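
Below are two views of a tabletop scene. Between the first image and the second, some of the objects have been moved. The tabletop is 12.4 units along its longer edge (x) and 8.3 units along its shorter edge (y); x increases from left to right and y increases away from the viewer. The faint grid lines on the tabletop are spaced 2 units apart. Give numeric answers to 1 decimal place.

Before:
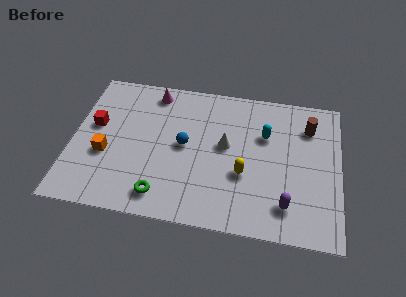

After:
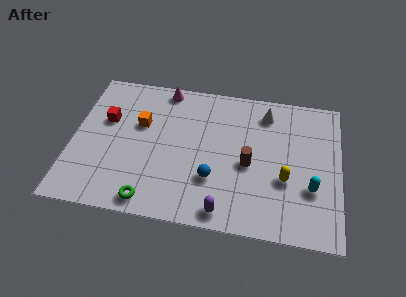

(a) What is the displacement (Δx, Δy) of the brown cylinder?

(-2.7, -2.6)

The brown cylinder was at about (10.9, 6.3) and moved to about (8.2, 3.7).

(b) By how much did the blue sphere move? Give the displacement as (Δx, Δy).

(1.4, -1.7)

From the two frames, the blue sphere sits at roughly (5.2, 4.3) before and (6.6, 2.6) after.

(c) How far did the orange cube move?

2.5

The orange cube was near (1.6, 3.2) before and (3.1, 5.2) after, so it travelled √(1.5² + 2.0²) ≈ 2.5 units.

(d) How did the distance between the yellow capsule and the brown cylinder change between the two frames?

-2.5

The distance was about 4.3 in the first image and 1.8 in the second, so they moved 2.5 units closer together.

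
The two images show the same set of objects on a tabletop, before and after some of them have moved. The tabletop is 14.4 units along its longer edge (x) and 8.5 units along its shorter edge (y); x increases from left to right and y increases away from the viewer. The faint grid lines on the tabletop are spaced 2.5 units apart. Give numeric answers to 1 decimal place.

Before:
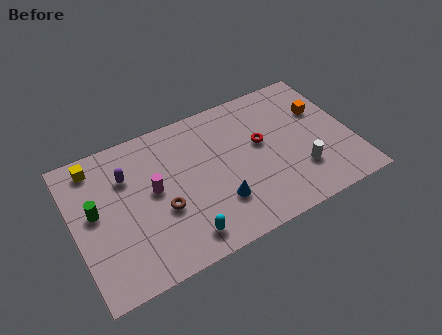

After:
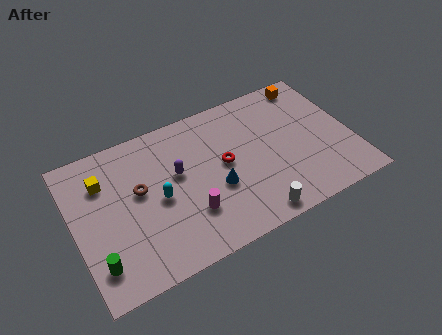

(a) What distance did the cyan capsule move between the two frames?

2.8

From (5.2, 1.3) to (4.3, 4.0), the cyan capsule covered √(0.9² + 2.7²) ≈ 2.8 units.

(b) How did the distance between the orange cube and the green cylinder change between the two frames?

+1.2

Before: roughly 12.0 units apart; after: 13.2. That's 1.2 units further apart.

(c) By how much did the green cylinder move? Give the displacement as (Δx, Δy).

(-0.2, -2.9)

From the two frames, the green cylinder sits at roughly (1.1, 4.7) before and (0.9, 1.8) after.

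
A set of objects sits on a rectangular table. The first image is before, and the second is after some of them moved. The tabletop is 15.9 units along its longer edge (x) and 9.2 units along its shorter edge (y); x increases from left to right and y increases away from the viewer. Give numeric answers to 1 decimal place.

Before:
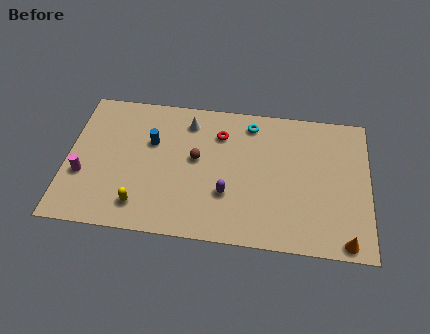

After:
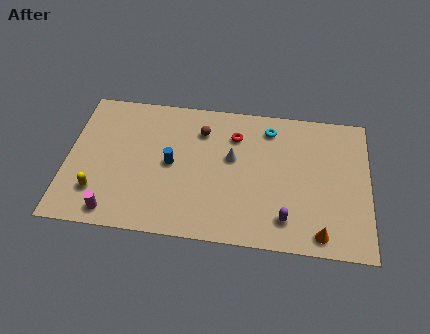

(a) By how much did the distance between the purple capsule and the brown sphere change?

+4.2

Before: roughly 2.7 units apart; after: 6.9. That's 4.2 units further apart.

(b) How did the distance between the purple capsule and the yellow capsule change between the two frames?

+5.2

They were about 4.7 units apart before and 9.9 after — 5.2 units further apart.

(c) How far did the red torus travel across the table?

0.8

The red torus moved from about (8.0, 6.9) to (8.8, 6.9), a distance of √(0.8² + 0.0²) ≈ 0.8.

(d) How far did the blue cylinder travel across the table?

1.7

From (4.4, 5.9) to (5.5, 4.6), the blue cylinder covered √(1.1² + 1.3²) ≈ 1.7 units.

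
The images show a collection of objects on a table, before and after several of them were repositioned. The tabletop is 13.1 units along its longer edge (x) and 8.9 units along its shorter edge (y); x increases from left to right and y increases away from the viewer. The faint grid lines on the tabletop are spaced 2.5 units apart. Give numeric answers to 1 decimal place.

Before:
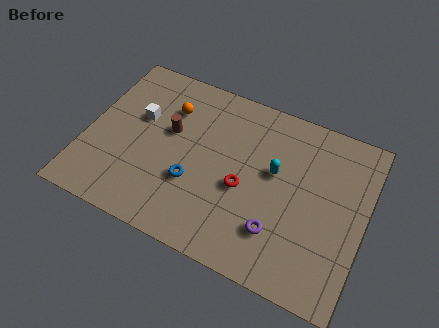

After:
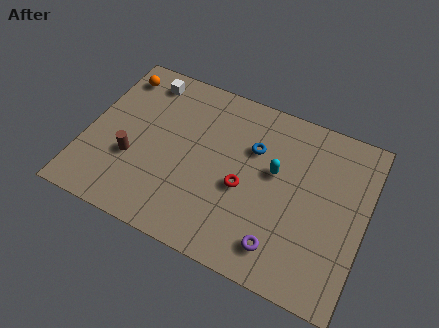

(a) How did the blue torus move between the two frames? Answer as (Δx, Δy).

(2.5, 2.9)

The blue torus was at about (5.2, 3.1) and moved to about (7.7, 6.0).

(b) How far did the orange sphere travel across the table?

2.8

From (3.6, 6.5) to (1.0, 7.4), the orange sphere covered √(2.6² + 0.9²) ≈ 2.8 units.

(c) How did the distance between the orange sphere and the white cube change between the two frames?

-0.3

They were about 1.6 units apart before and 1.3 after — 0.3 units closer together.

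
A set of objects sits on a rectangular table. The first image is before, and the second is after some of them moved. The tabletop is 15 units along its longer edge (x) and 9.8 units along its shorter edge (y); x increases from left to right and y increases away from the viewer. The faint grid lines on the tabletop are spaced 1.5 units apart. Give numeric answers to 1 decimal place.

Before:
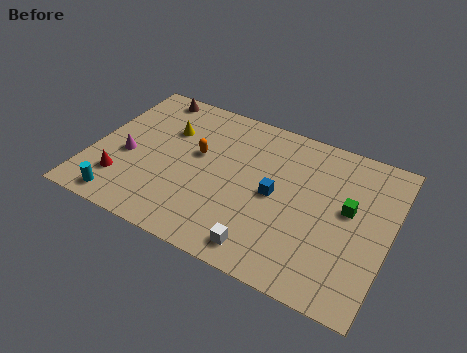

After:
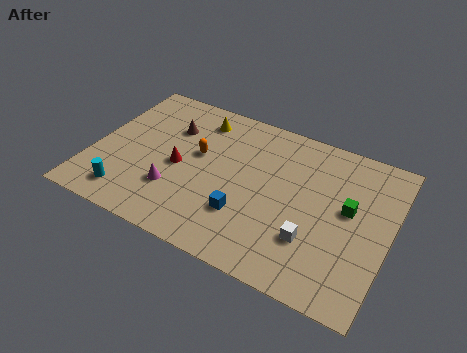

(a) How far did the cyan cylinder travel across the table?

0.5

The cyan cylinder was near (2.0, 1.1) before and (2.2, 1.6) after, so it travelled √(0.2² + 0.5²) ≈ 0.5 units.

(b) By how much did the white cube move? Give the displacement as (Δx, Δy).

(2.2, 1.6)

From the two frames, the white cube sits at roughly (9.2, 1.3) before and (11.4, 2.9) after.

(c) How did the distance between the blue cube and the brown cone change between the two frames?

-2.2

The distance was about 8.1 in the first image and 5.9 in the second, so they moved 2.2 units closer together.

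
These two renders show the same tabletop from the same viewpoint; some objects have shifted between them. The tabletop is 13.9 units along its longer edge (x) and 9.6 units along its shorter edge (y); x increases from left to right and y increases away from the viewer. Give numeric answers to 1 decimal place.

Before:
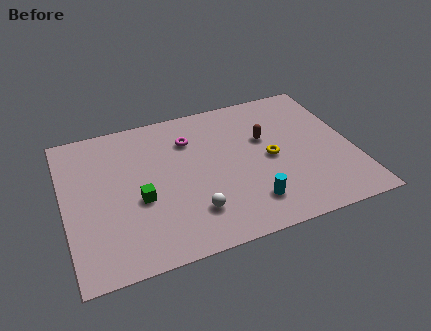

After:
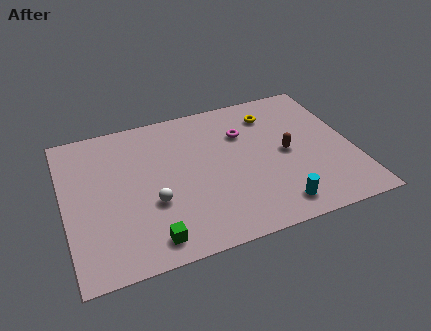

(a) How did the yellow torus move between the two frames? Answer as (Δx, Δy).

(0.4, 3.0)

From the two frames, the yellow torus sits at roughly (9.9, 4.6) before and (10.3, 7.6) after.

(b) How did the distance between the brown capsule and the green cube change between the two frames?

+1.1

Before: roughly 6.6 units apart; after: 7.7. That's 1.1 units further apart.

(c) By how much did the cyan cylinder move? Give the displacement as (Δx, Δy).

(1.2, -0.6)

The cyan cylinder started near (8.6, 2.0) and ended near (9.8, 1.4).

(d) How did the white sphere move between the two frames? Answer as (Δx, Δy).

(-1.8, 1.2)

The white sphere was at about (5.9, 2.3) and moved to about (4.1, 3.5).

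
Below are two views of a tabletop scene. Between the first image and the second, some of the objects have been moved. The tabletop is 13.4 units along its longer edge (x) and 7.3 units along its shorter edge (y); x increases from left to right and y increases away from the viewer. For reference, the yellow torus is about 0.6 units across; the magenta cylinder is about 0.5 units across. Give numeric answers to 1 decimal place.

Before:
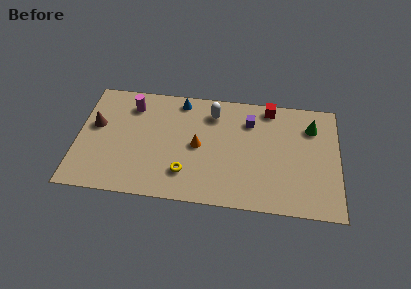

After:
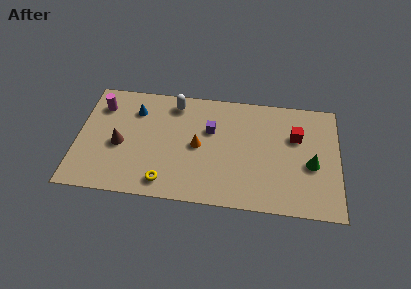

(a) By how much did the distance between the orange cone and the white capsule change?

+0.6

The distance was about 2.3 in the first image and 2.9 in the second, so they moved 0.6 units further apart.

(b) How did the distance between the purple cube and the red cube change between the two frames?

+3.0

Before: roughly 1.4 units apart; after: 4.4. That's 3.0 units further apart.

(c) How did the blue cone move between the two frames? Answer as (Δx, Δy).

(-2.3, -0.9)

The blue cone was at about (5.2, 6.4) and moved to about (2.9, 5.5).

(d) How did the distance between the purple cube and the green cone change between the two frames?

+2.2

The distance was about 3.2 in the first image and 5.4 in the second, so they moved 2.2 units further apart.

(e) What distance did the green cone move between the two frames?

2.4

The green cone moved from about (12.0, 5.5) to (12.0, 3.1), a distance of √(0.0² + 2.4²) ≈ 2.4.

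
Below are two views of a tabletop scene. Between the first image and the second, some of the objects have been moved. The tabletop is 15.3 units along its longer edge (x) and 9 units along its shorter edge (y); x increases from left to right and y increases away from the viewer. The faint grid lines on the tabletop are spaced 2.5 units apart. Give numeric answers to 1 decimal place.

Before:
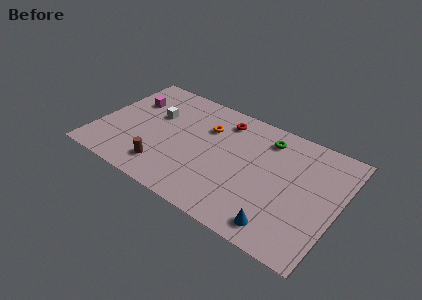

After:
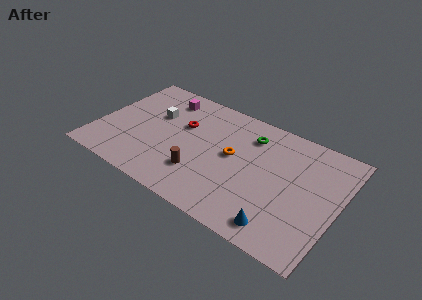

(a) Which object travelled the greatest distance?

the red torus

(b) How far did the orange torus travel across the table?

2.4

From (6.7, 6.3) to (8.6, 4.9), the orange torus covered √(1.9² + 1.4²) ≈ 2.4 units.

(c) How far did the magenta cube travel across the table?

2.3

The magenta cube was near (1.7, 6.2) before and (3.7, 7.4) after, so it travelled √(2.0² + 1.2²) ≈ 2.3 units.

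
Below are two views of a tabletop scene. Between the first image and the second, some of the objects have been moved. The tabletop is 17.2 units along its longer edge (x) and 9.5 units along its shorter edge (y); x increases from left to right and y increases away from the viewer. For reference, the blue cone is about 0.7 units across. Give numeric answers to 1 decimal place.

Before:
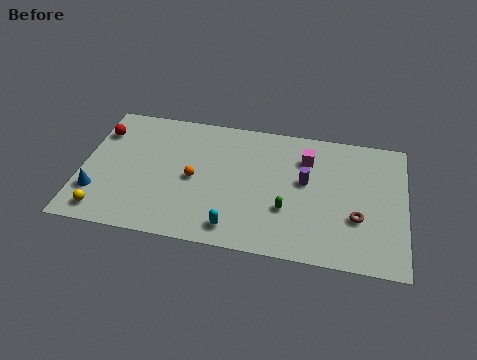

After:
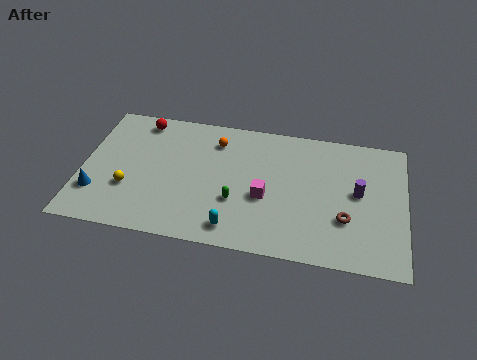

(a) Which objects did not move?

the blue cone and the cyan capsule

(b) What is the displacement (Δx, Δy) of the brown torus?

(-0.6, -0.2)

From the two frames, the brown torus sits at roughly (14.7, 3.3) before and (14.1, 3.1) after.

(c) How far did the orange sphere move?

3.2

From (6.0, 4.5) to (7.0, 7.5), the orange sphere covered √(1.0² + 3.0²) ≈ 3.2 units.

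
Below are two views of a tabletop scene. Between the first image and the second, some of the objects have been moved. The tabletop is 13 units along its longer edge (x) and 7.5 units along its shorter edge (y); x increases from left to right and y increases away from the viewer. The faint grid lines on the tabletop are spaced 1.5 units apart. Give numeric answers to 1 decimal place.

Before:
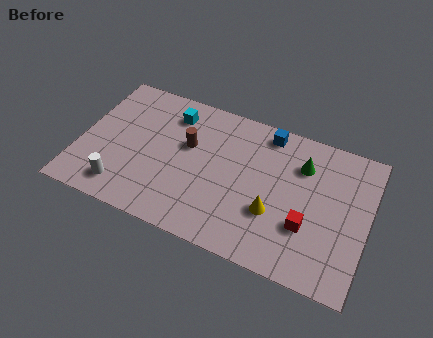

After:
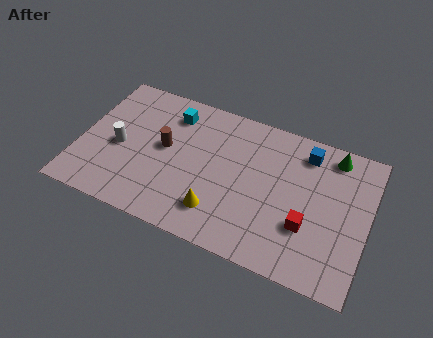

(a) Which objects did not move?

the cyan cube and the red cube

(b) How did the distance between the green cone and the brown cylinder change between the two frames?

+2.6

Before: roughly 5.2 units apart; after: 7.8. That's 2.6 units further apart.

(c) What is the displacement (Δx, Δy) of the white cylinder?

(-0.4, 2.1)

The white cylinder started near (2.2, 1.3) and ended near (1.8, 3.4).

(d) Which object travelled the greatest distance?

the yellow cone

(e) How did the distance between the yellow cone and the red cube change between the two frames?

+2.5

The distance was about 1.5 in the first image and 4.0 in the second, so they moved 2.5 units further apart.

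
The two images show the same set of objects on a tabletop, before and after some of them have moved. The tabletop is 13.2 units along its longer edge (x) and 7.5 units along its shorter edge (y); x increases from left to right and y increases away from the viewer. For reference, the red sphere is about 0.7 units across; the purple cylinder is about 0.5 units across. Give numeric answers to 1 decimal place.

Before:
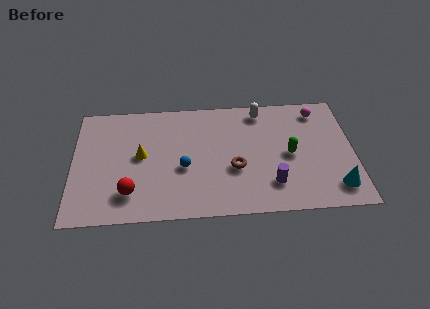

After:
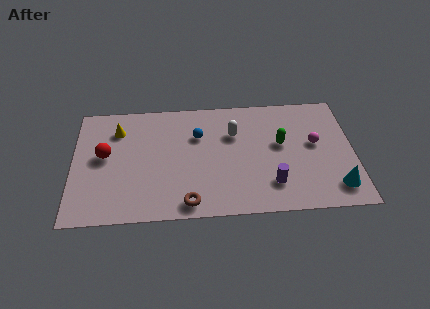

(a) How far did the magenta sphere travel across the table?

2.1

The magenta sphere moved from about (11.6, 6.3) to (11.4, 4.2), a distance of √(0.2² + 2.1²) ≈ 2.1.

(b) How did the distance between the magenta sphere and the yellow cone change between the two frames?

+0.7

Before: roughly 8.7 units apart; after: 9.4. That's 0.7 units further apart.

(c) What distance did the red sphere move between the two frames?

2.7

The red sphere was near (2.7, 1.7) before and (1.5, 4.1) after, so it travelled √(1.2² + 2.4²) ≈ 2.7 units.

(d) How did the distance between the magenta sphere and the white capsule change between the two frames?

+1.2

Before: roughly 2.7 units apart; after: 3.9. That's 1.2 units further apart.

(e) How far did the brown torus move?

3.0

The brown torus moved from about (7.6, 2.9) to (5.4, 0.9), a distance of √(2.2² + 2.0²) ≈ 3.0.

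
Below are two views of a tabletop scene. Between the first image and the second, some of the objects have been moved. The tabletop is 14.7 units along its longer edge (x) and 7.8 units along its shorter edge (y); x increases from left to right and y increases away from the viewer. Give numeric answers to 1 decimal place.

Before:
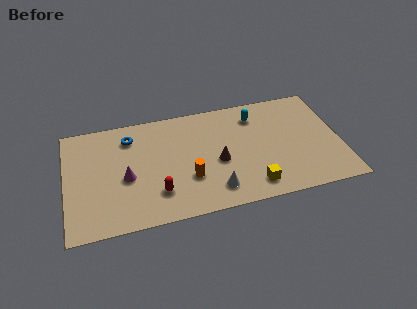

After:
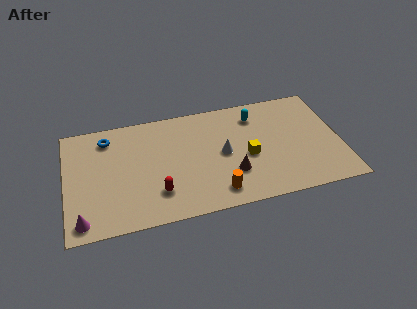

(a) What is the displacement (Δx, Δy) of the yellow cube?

(-0.1, 2.1)

The yellow cube started near (9.8, 1.3) and ended near (9.7, 3.4).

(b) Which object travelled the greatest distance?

the magenta cone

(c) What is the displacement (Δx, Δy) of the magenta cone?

(-2.4, -2.4)

The magenta cone was at about (3.2, 3.4) and moved to about (0.8, 1.0).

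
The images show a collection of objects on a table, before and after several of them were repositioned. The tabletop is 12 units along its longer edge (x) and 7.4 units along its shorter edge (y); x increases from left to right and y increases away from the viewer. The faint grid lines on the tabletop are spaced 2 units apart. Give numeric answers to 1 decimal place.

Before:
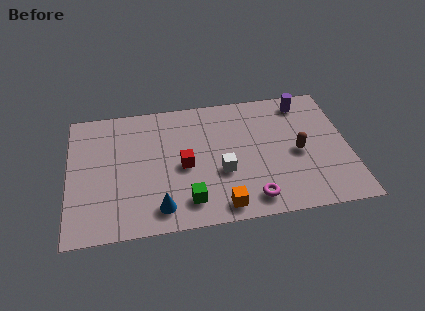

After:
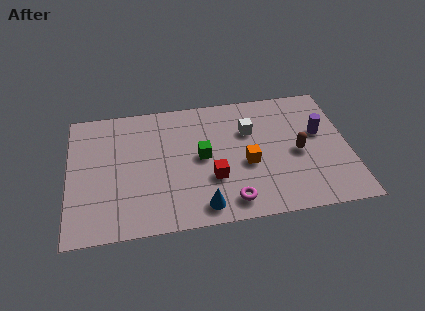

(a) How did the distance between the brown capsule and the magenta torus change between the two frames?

+0.7

They were about 3.1 units apart before and 3.8 after — 0.7 units further apart.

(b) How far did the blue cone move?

1.8

The blue cone moved from about (3.8, 1.2) to (5.6, 1.0), a distance of √(1.8² + 0.2²) ≈ 1.8.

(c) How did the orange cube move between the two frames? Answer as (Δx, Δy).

(1.2, 2.2)

The orange cube was at about (6.4, 0.9) and moved to about (7.6, 3.1).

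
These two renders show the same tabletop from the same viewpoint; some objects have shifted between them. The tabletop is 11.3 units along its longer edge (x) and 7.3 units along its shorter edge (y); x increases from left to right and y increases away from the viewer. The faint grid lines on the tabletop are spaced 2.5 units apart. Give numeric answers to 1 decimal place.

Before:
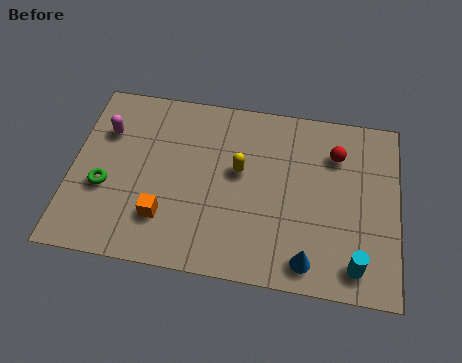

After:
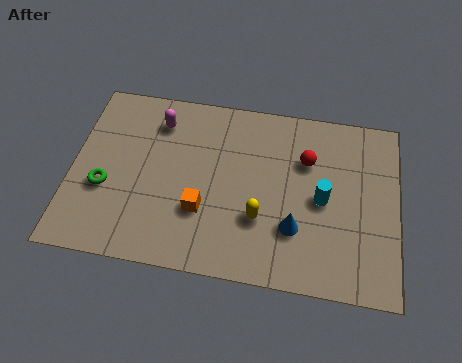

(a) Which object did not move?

the green torus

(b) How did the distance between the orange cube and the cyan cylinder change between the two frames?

-2.4

Before: roughly 6.6 units apart; after: 4.2. That's 2.4 units closer together.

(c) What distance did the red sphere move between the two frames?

1.1

The red sphere moved from about (9.1, 5.4) to (8.1, 5.0), a distance of √(1.0² + 0.4²) ≈ 1.1.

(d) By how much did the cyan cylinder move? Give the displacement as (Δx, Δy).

(-1.2, 2.4)

The cyan cylinder started near (9.9, 1.1) and ended near (8.7, 3.5).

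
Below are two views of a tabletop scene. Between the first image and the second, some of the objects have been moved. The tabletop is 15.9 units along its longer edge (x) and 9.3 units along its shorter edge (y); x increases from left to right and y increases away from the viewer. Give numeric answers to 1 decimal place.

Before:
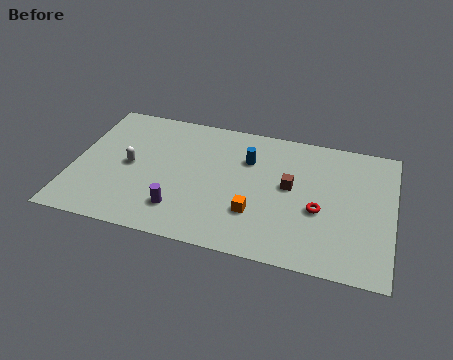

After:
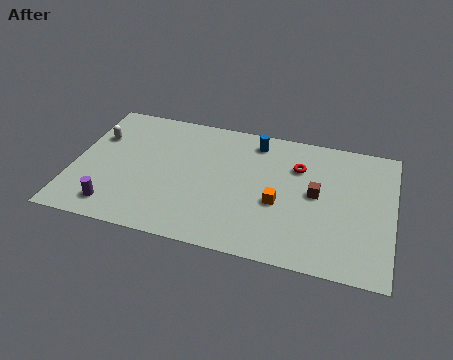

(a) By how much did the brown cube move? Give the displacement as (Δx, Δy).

(1.3, -0.2)

The brown cube was at about (10.8, 5.1) and moved to about (12.1, 4.9).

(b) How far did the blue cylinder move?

1.4

The blue cylinder was near (8.6, 6.5) before and (8.9, 7.9) after, so it travelled √(0.3² + 1.4²) ≈ 1.4 units.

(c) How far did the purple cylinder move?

3.3

The purple cylinder was near (5.5, 2.1) before and (2.3, 1.5) after, so it travelled √(3.2² + 0.6²) ≈ 3.3 units.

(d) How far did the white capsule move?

2.5

The white capsule was near (2.8, 4.6) before and (1.0, 6.3) after, so it travelled √(1.8² + 1.7²) ≈ 2.5 units.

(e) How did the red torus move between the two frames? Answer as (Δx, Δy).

(-1.2, 2.8)

From the two frames, the red torus sits at roughly (12.3, 3.8) before and (11.1, 6.6) after.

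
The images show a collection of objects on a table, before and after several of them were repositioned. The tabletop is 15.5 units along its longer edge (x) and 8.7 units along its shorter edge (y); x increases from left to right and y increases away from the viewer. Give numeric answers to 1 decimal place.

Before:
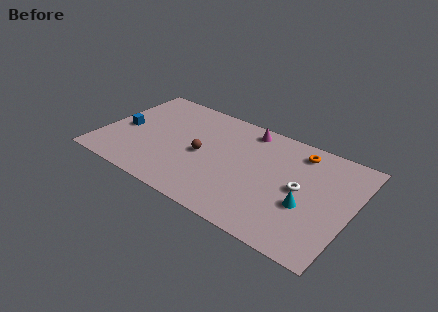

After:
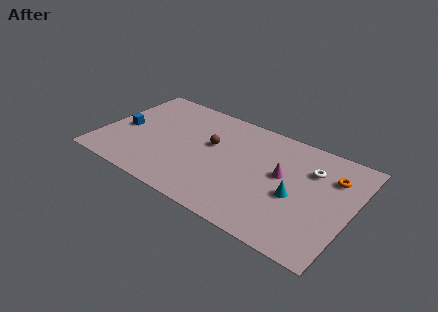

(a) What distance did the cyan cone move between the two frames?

0.8

From (12.9, 3.3) to (12.2, 3.7), the cyan cone covered √(0.7² + 0.4²) ≈ 0.8 units.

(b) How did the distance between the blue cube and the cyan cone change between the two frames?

-0.7

Before: roughly 11.6 units apart; after: 10.9. That's 0.7 units closer together.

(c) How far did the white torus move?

1.8

The white torus was near (12.4, 4.4) before and (12.8, 6.2) after, so it travelled √(0.4² + 1.8²) ≈ 1.8 units.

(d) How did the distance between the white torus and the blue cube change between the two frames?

+0.6

They were about 11.1 units apart before and 11.7 after — 0.6 units further apart.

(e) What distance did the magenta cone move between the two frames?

3.7

The magenta cone was near (8.6, 7.6) before and (11.2, 4.9) after, so it travelled √(2.6² + 2.7²) ≈ 3.7 units.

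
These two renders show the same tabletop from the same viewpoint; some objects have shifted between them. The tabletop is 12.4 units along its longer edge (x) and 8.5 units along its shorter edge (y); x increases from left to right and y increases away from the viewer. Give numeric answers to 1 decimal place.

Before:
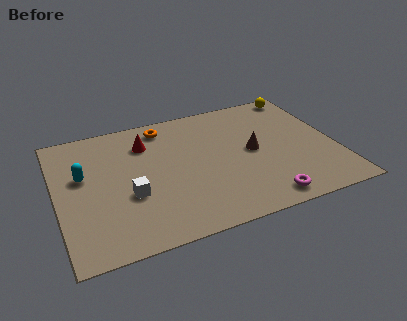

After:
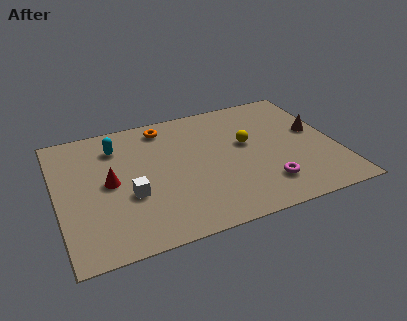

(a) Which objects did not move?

the orange torus and the white cube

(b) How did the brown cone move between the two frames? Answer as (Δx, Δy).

(2.9, 0.5)

The brown cone started near (8.7, 4.3) and ended near (11.6, 4.8).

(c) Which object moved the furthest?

the yellow sphere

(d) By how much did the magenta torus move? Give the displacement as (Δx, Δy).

(0.2, 0.9)

From the two frames, the magenta torus sits at roughly (8.8, 1.0) before and (9.0, 1.9) after.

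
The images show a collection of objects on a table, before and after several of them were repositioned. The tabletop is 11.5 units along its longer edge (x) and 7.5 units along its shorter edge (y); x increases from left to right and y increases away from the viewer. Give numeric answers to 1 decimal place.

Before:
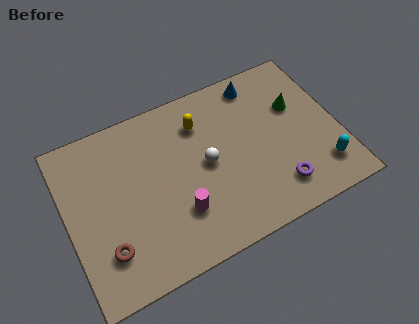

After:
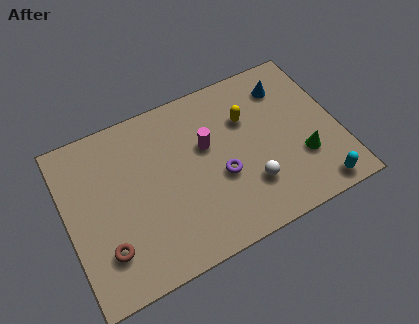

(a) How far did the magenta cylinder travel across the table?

2.8

The magenta cylinder was near (4.5, 2.2) before and (6.0, 4.6) after, so it travelled √(1.5² + 2.4²) ≈ 2.8 units.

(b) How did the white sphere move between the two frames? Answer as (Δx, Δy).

(1.6, -1.7)

From the two frames, the white sphere sits at roughly (5.9, 3.8) before and (7.5, 2.1) after.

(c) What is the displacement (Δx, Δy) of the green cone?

(-0.1, -2.4)

The green cone started near (9.9, 4.8) and ended near (9.8, 2.4).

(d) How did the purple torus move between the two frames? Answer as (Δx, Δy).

(-2.2, 1.5)

The purple torus was at about (8.6, 1.5) and moved to about (6.4, 3.0).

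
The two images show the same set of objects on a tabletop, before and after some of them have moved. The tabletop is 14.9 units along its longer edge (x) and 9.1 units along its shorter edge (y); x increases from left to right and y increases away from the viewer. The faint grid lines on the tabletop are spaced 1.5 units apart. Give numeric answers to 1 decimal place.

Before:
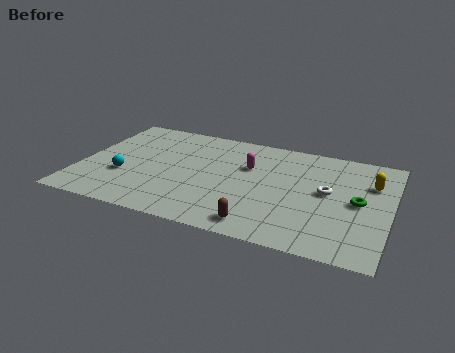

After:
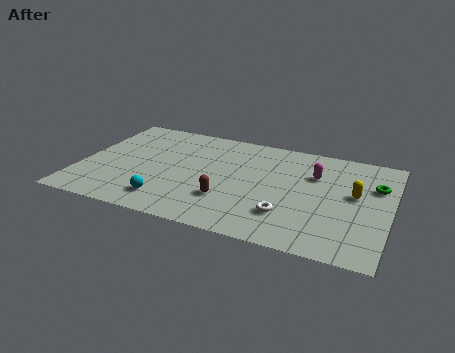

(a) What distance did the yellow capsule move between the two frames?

1.4

The yellow capsule was near (13.9, 6.3) before and (13.2, 5.1) after, so it travelled √(0.7² + 1.2²) ≈ 1.4 units.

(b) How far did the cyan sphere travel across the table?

2.7

The cyan sphere moved from about (2.2, 3.2) to (4.5, 1.7), a distance of √(2.3² + 1.5²) ≈ 2.7.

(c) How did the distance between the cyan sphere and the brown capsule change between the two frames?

-4.1

Before: roughly 7.1 units apart; after: 3.0. That's 4.1 units closer together.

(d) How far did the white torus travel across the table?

3.0

The white torus was near (11.9, 4.9) before and (10.2, 2.4) after, so it travelled √(1.7² + 2.5²) ≈ 3.0 units.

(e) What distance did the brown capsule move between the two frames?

2.3

The brown capsule moved from about (9.0, 1.2) to (7.3, 2.7), a distance of √(1.7² + 1.5²) ≈ 2.3.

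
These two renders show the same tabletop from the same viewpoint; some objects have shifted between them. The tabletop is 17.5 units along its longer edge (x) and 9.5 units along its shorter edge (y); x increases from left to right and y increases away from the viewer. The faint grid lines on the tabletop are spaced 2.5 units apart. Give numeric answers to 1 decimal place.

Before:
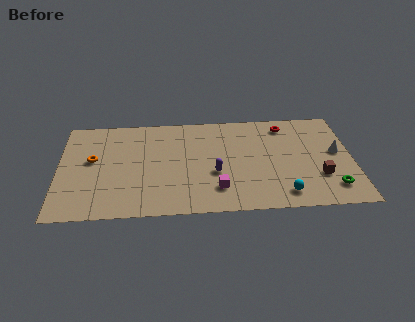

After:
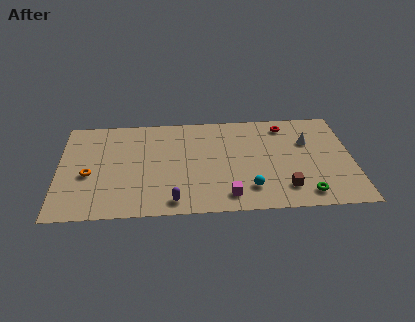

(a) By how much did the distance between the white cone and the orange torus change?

-1.3

They were about 14.6 units apart before and 13.3 after — 1.3 units closer together.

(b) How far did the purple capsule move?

3.5

The purple capsule was near (9.3, 3.7) before and (6.8, 1.2) after, so it travelled √(2.5² + 2.5²) ≈ 3.5 units.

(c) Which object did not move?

the red torus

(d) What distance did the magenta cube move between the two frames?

0.9

The magenta cube moved from about (9.4, 2.2) to (10.0, 1.5), a distance of √(0.6² + 0.7²) ≈ 0.9.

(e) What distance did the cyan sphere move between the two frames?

2.1

From (13.3, 1.5) to (11.3, 2.1), the cyan sphere covered √(2.0² + 0.6²) ≈ 2.1 units.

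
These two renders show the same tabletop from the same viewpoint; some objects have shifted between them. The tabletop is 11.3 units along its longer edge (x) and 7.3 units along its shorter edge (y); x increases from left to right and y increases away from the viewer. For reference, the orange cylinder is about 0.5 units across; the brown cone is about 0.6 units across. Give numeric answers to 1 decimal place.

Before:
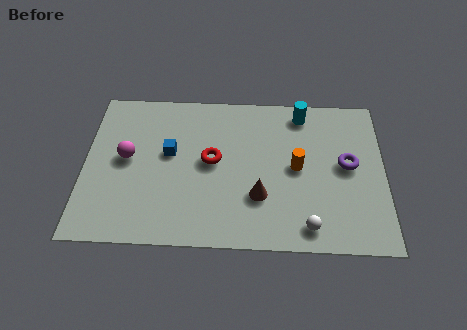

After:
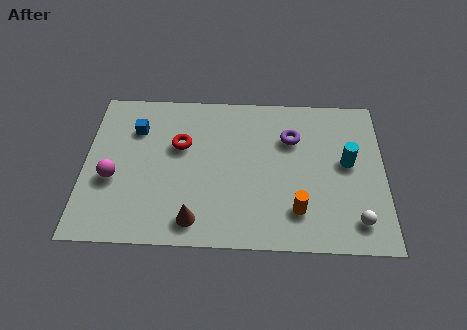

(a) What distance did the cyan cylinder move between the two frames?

2.9

The cyan cylinder was near (8.2, 6.3) before and (9.9, 4.0) after, so it travelled √(1.7² + 2.3²) ≈ 2.9 units.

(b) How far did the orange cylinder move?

2.0

From (8.0, 3.7) to (8.0, 1.7), the orange cylinder covered √(0.0² + 2.0²) ≈ 2.0 units.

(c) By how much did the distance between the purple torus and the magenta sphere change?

-1.2

Before: roughly 8.3 units apart; after: 7.1. That's 1.2 units closer together.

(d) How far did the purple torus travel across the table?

2.4

The purple torus was near (9.9, 3.9) before and (7.8, 5.1) after, so it travelled √(2.1² + 1.2²) ≈ 2.4 units.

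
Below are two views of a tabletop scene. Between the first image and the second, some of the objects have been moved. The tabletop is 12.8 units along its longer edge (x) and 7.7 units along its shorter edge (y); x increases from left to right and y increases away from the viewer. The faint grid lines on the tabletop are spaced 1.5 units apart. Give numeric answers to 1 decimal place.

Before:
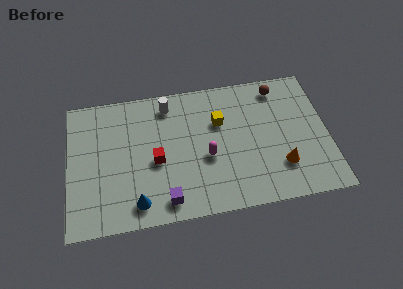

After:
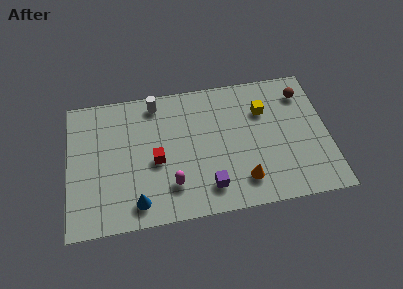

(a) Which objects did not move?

the red cube and the blue cone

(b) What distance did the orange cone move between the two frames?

2.0

The orange cone moved from about (10.4, 2.1) to (8.5, 1.6), a distance of √(1.9² + 0.5²) ≈ 2.0.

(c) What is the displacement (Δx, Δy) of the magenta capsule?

(-1.8, -1.3)

The magenta capsule was at about (6.8, 3.2) and moved to about (5.0, 1.9).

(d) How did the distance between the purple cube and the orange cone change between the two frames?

-4.1

Before: roughly 5.8 units apart; after: 1.7. That's 4.1 units closer together.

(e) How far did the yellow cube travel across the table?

2.2

The yellow cube moved from about (7.5, 5.1) to (9.7, 5.4), a distance of √(2.2² + 0.3²) ≈ 2.2.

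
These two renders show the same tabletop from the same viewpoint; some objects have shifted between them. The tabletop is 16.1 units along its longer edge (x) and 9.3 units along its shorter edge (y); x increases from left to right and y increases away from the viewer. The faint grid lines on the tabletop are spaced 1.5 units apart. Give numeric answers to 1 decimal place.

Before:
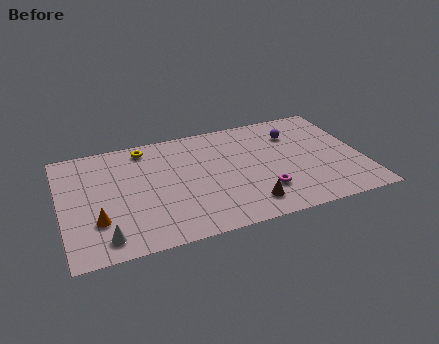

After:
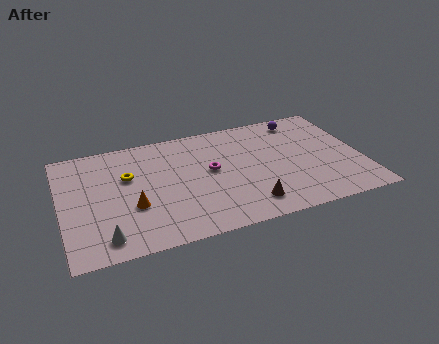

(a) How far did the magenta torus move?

3.7

From (10.6, 2.5) to (8.0, 5.1), the magenta torus covered √(2.6² + 2.6²) ≈ 3.7 units.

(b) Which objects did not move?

the brown cone and the white cone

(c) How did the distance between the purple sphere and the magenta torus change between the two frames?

+1.1

The distance was about 4.9 in the first image and 6.0 in the second, so they moved 1.1 units further apart.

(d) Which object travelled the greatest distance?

the magenta torus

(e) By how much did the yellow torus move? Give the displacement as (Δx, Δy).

(-1.1, -2.2)

The yellow torus started near (4.7, 8.1) and ended near (3.6, 5.9).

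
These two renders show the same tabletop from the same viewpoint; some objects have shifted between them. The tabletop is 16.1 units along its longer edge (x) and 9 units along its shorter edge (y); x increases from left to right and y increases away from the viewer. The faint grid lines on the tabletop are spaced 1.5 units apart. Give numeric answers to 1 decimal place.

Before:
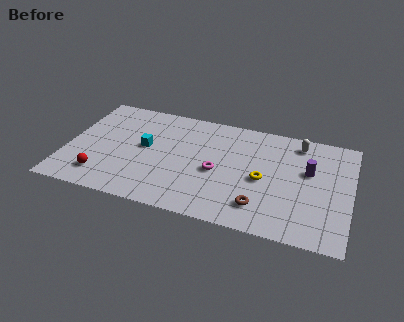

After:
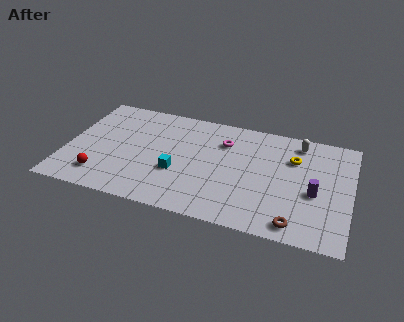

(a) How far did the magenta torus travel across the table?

2.6

The magenta torus moved from about (8.6, 4.0) to (8.8, 6.6), a distance of √(0.2² + 2.6²) ≈ 2.6.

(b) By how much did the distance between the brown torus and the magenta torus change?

+3.7

They were about 3.3 units apart before and 7.0 after — 3.7 units further apart.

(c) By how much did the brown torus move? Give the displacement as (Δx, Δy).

(2.0, -0.8)

The brown torus started near (11.2, 1.9) and ended near (13.2, 1.1).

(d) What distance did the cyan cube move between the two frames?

2.6

The cyan cube was near (4.4, 4.9) before and (6.4, 3.3) after, so it travelled √(2.0² + 1.6²) ≈ 2.6 units.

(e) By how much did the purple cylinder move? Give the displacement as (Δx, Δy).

(0.4, -1.7)

The purple cylinder started near (13.7, 5.5) and ended near (14.1, 3.8).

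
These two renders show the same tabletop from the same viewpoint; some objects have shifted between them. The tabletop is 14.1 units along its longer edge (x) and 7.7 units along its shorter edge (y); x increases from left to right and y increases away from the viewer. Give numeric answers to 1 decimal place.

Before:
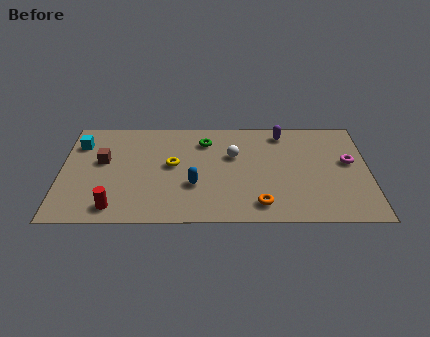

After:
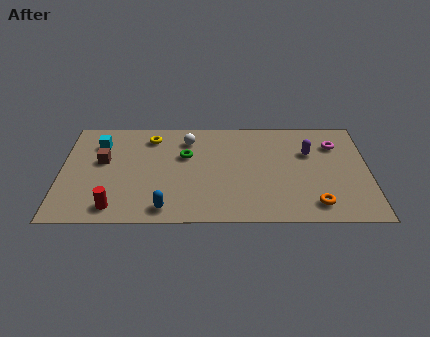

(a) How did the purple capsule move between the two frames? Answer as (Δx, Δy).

(1.2, -1.5)

From the two frames, the purple capsule sits at roughly (10.2, 6.6) before and (11.4, 5.1) after.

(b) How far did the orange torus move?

2.5

The orange torus was near (9.1, 1.3) before and (11.6, 1.3) after, so it travelled √(2.5² + 0.0²) ≈ 2.5 units.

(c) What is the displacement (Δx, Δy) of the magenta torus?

(-0.6, 1.3)

From the two frames, the magenta torus sits at roughly (13.2, 4.4) before and (12.6, 5.7) after.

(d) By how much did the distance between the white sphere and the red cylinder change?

-0.6

They were about 6.6 units apart before and 6.0 after — 0.6 units closer together.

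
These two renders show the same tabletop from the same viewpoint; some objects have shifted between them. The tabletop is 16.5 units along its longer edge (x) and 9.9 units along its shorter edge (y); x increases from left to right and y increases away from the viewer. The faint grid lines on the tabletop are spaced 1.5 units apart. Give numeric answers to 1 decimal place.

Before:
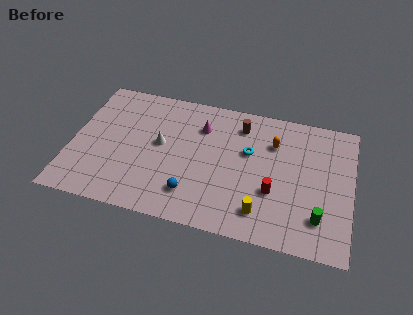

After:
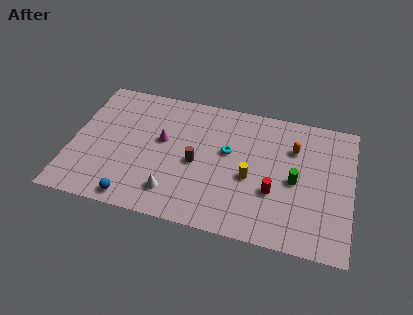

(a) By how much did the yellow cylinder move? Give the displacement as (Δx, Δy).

(-0.8, 2.3)

From the two frames, the yellow cylinder sits at roughly (11.4, 1.9) before and (10.6, 4.2) after.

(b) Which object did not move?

the red cylinder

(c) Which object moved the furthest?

the brown cylinder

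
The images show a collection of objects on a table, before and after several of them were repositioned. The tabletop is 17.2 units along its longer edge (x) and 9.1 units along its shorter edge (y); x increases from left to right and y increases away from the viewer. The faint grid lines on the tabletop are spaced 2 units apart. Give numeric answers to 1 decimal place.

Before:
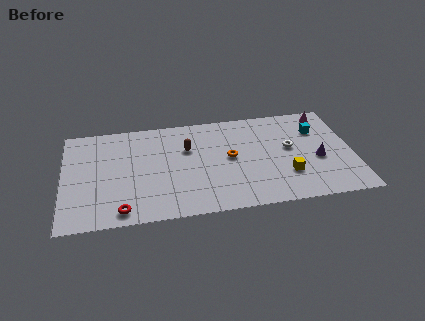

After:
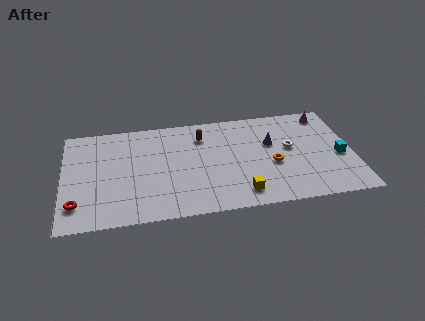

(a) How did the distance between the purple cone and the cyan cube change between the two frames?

+1.7

The distance was about 2.7 in the first image and 4.4 in the second, so they moved 1.7 units further apart.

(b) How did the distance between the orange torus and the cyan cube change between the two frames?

-1.6

They were about 5.6 units apart before and 4.0 after — 1.6 units closer together.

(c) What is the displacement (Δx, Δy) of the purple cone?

(-2.7, 1.9)

The purple cone started near (15.1, 3.8) and ended near (12.4, 5.7).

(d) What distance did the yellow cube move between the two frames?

3.0

From (13.2, 2.7) to (10.4, 1.5), the yellow cube covered √(2.8² + 1.2²) ≈ 3.0 units.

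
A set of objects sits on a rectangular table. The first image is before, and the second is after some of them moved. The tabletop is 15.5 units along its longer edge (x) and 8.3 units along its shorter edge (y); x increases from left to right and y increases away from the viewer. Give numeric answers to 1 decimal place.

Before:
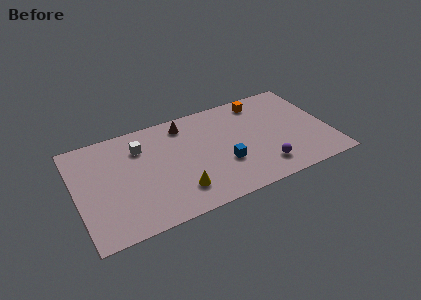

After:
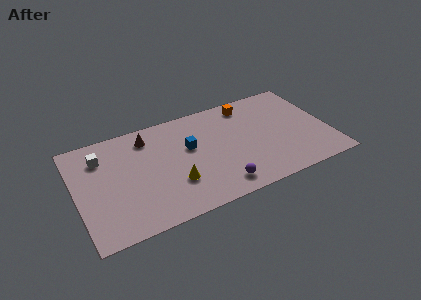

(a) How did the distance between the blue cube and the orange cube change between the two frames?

-0.6

They were about 5.0 units apart before and 4.4 after — 0.6 units closer together.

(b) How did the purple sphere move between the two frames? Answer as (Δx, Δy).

(-2.8, -0.4)

From the two frames, the purple sphere sits at roughly (11.2, 1.7) before and (8.4, 1.3) after.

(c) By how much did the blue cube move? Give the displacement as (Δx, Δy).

(-1.9, 2.1)

From the two frames, the blue cube sits at roughly (8.9, 2.9) before and (7.0, 5.0) after.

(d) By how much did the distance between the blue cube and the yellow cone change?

-0.4

Before: roughly 3.1 units apart; after: 2.7. That's 0.4 units closer together.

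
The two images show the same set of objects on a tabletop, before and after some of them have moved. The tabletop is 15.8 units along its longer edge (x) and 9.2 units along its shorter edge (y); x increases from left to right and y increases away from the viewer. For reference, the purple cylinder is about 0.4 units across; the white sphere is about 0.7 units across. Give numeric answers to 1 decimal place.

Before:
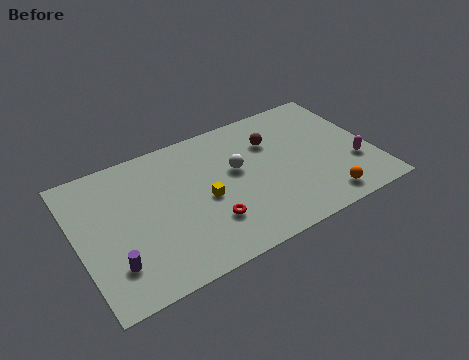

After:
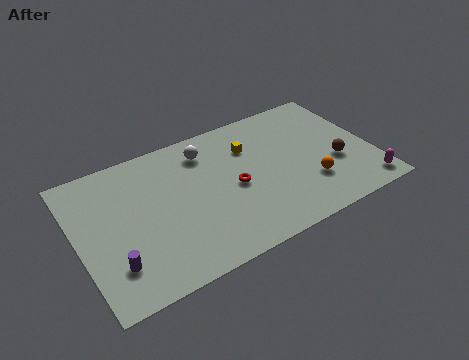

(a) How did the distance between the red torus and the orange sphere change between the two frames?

-1.9

The distance was about 6.1 in the first image and 4.2 in the second, so they moved 1.9 units closer together.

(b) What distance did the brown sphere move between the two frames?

4.3

The brown sphere was near (10.7, 6.5) before and (13.8, 3.5) after, so it travelled √(3.1² + 3.0²) ≈ 4.3 units.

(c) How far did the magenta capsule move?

1.8

From (14.7, 3.0) to (15.0, 1.2), the magenta capsule covered √(0.3² + 1.8²) ≈ 1.8 units.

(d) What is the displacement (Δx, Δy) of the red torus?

(1.6, 1.7)

From the two frames, the red torus sits at roughly (6.7, 2.6) before and (8.3, 4.3) after.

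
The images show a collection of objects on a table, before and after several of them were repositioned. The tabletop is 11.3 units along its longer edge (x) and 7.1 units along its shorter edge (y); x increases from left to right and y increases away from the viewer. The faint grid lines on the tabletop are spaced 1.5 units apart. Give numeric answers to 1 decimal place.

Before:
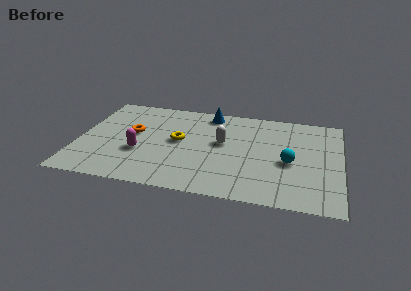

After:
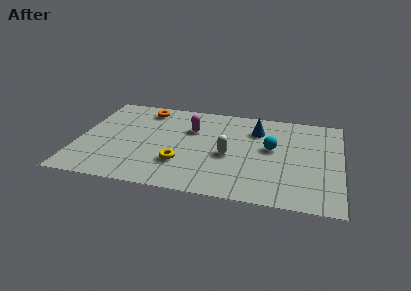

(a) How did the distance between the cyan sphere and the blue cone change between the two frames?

-3.3

The distance was about 4.8 in the first image and 1.5 in the second, so they moved 3.3 units closer together.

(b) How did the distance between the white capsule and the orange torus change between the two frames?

+0.9

The distance was about 3.9 in the first image and 4.8 in the second, so they moved 0.9 units further apart.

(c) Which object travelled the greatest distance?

the magenta capsule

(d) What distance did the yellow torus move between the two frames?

1.7

The yellow torus was near (4.3, 3.8) before and (4.5, 2.1) after, so it travelled √(0.2² + 1.7²) ≈ 1.7 units.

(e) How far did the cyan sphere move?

1.2

The cyan sphere was near (9.1, 3.1) before and (8.3, 4.0) after, so it travelled √(0.8² + 0.9²) ≈ 1.2 units.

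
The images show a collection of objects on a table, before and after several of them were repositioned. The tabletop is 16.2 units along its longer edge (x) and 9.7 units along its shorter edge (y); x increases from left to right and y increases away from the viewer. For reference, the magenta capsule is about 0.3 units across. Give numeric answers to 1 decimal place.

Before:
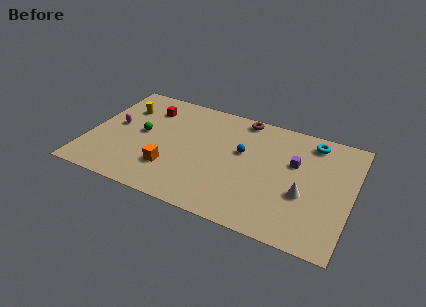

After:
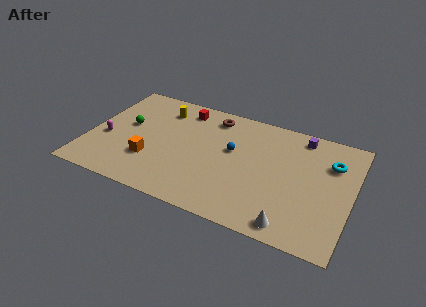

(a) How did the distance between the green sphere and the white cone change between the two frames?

+1.3

They were about 10.3 units apart before and 11.6 after — 1.3 units further apart.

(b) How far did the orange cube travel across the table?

1.3

From (5.3, 2.7) to (4.0, 3.0), the orange cube covered √(1.3² + 0.3²) ≈ 1.3 units.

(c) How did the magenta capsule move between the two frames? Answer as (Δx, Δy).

(-0.4, -1.3)

The magenta capsule started near (1.5, 5.2) and ended near (1.1, 3.9).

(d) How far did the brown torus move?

1.9

The brown torus moved from about (9.1, 8.8) to (7.3, 8.2), a distance of √(1.8² + 0.6²) ≈ 1.9.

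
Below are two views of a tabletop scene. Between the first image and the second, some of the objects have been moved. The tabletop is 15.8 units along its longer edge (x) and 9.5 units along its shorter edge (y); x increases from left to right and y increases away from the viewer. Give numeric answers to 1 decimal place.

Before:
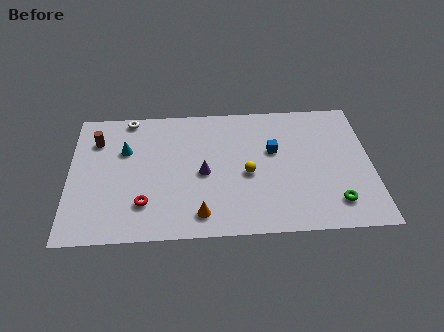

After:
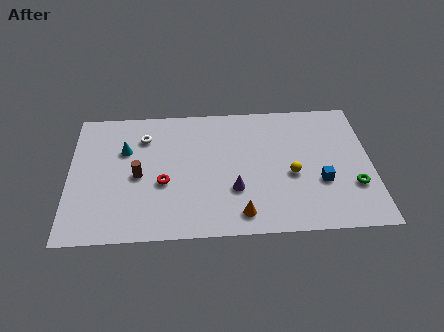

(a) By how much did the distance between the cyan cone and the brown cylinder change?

+0.3

They were about 1.7 units apart before and 2.0 after — 0.3 units further apart.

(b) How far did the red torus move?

1.7

The red torus was near (3.9, 2.4) before and (4.9, 3.8) after, so it travelled √(1.0² + 1.4²) ≈ 1.7 units.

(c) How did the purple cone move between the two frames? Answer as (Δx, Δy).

(1.6, -1.3)

The purple cone started near (7.0, 4.4) and ended near (8.6, 3.1).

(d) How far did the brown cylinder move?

3.5

The brown cylinder moved from about (1.4, 7.1) to (3.6, 4.4), a distance of √(2.2² + 2.7²) ≈ 3.5.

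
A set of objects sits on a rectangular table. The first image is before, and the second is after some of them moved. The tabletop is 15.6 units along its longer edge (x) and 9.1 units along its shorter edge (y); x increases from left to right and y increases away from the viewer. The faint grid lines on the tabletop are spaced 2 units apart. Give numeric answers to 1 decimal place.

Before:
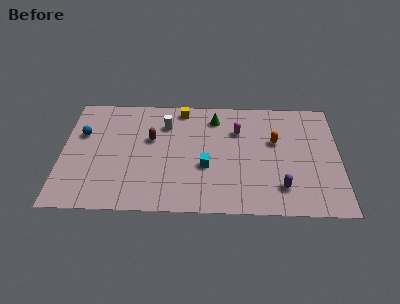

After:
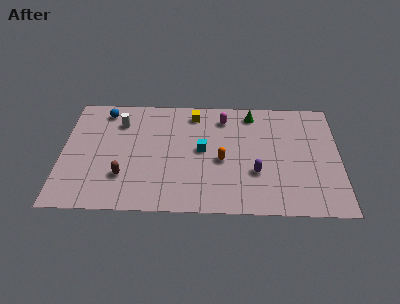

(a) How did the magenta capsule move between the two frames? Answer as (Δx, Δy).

(-0.8, 1.0)

From the two frames, the magenta capsule sits at roughly (9.9, 6.4) before and (9.1, 7.4) after.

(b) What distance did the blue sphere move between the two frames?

2.2

The blue sphere was near (1.1, 5.9) before and (2.3, 7.8) after, so it travelled √(1.2² + 1.9²) ≈ 2.2 units.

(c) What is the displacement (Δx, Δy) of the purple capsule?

(-1.4, 1.1)

From the two frames, the purple capsule sits at roughly (12.3, 2.0) before and (10.9, 3.1) after.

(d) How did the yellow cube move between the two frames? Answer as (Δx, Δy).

(0.7, -0.4)

From the two frames, the yellow cube sits at roughly (6.7, 8.1) before and (7.4, 7.7) after.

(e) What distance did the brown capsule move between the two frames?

3.4

The brown capsule moved from about (5.0, 5.6) to (3.5, 2.6), a distance of √(1.5² + 3.0²) ≈ 3.4.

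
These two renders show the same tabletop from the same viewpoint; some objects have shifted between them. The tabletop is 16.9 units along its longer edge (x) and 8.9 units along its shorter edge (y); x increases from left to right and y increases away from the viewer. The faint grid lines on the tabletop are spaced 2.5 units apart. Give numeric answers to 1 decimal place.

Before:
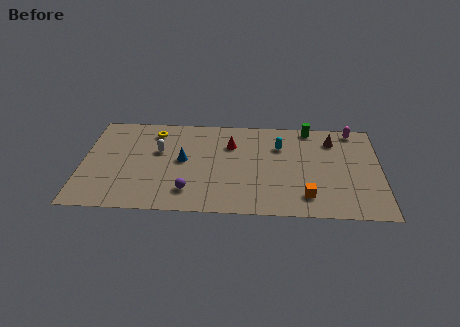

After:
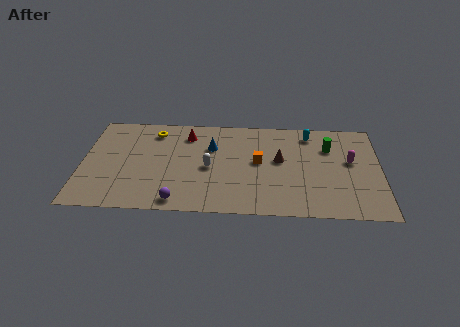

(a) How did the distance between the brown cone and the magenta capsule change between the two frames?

+2.4

They were about 1.6 units apart before and 4.0 after — 2.4 units further apart.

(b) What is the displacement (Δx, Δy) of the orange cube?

(-2.7, 3.0)

The orange cube started near (12.7, 1.8) and ended near (10.0, 4.8).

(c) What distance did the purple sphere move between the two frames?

1.1

From (6.1, 1.9) to (5.5, 1.0), the purple sphere covered √(0.6² + 0.9²) ≈ 1.1 units.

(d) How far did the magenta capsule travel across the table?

2.9

The magenta capsule moved from about (15.4, 8.0) to (15.2, 5.1), a distance of √(0.2² + 2.9²) ≈ 2.9.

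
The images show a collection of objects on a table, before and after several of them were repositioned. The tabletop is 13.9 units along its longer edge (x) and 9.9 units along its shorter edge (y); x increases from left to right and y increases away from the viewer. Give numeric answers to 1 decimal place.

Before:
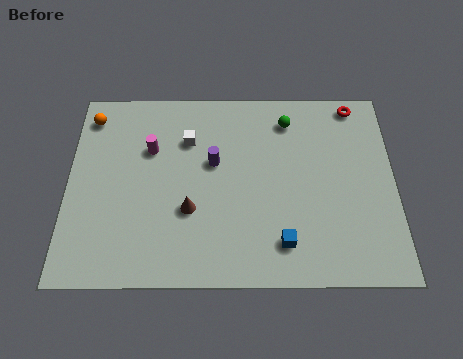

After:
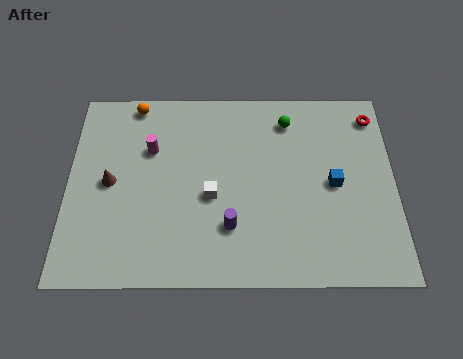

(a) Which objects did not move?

the green sphere and the magenta cylinder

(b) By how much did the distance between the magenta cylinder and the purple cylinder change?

+2.4

They were about 2.8 units apart before and 5.2 after — 2.4 units further apart.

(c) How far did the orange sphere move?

2.0

From (0.9, 8.3) to (2.8, 9.0), the orange sphere covered √(1.9² + 0.7²) ≈ 2.0 units.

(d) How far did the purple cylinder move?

3.3

From (6.2, 5.9) to (6.9, 2.7), the purple cylinder covered √(0.7² + 3.2²) ≈ 3.3 units.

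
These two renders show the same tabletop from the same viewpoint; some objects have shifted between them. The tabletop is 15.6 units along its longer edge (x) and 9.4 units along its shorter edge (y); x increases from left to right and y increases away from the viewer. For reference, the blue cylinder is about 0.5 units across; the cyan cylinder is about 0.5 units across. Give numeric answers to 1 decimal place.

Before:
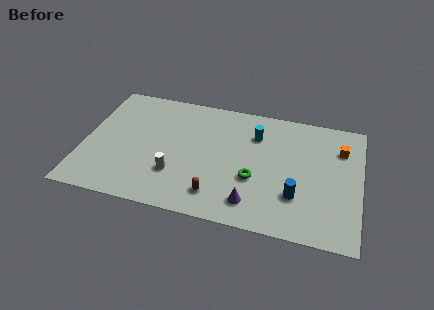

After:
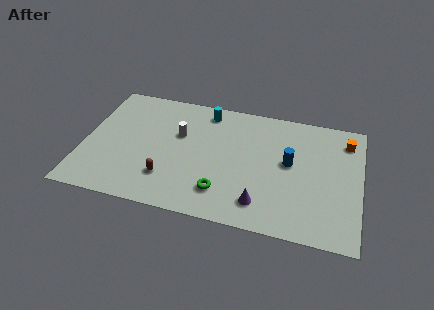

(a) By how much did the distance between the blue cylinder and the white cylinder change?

-0.5

The distance was about 6.8 in the first image and 6.3 in the second, so they moved 0.5 units closer together.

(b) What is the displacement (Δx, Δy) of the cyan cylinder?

(-2.9, 1.2)

The cyan cylinder started near (9.6, 6.9) and ended near (6.7, 8.1).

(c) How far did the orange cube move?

0.8

The orange cube was near (14.4, 6.9) before and (14.7, 7.6) after, so it travelled √(0.3² + 0.7²) ≈ 0.8 units.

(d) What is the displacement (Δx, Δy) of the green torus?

(-1.7, -1.4)

The green torus started near (9.7, 3.5) and ended near (8.0, 2.1).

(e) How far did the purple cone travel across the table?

0.5

The purple cone was near (9.7, 1.7) before and (10.2, 1.8) after, so it travelled √(0.5² + 0.1²) ≈ 0.5 units.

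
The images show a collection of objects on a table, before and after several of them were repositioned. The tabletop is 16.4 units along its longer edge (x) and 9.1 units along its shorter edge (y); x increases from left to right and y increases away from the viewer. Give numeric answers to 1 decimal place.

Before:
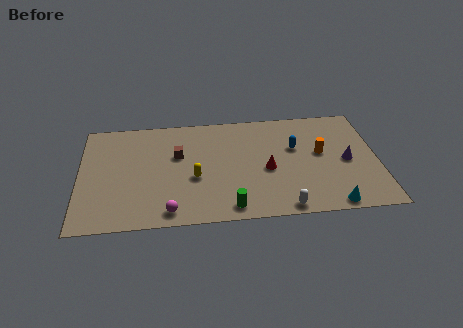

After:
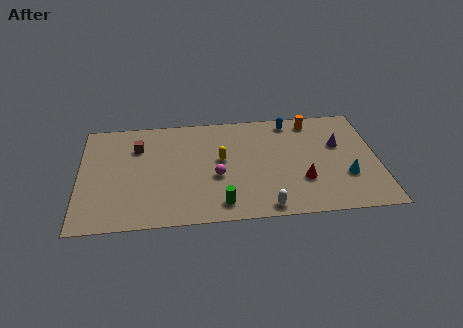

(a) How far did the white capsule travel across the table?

1.0

The white capsule was near (11.1, 0.8) before and (10.1, 0.9) after, so it travelled √(1.0² + 0.1²) ≈ 1.0 units.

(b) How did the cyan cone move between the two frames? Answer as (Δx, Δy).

(0.9, 2.2)

From the two frames, the cyan cone sits at roughly (13.7, 0.8) before and (14.6, 3.0) after.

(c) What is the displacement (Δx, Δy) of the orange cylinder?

(-0.4, 2.8)

From the two frames, the orange cylinder sits at roughly (13.3, 5.1) before and (12.9, 7.9) after.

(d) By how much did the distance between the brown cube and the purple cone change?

+1.7

They were about 9.4 units apart before and 11.1 after — 1.7 units further apart.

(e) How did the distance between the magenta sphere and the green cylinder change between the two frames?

-1.0

Before: roughly 3.3 units apart; after: 2.3. That's 1.0 units closer together.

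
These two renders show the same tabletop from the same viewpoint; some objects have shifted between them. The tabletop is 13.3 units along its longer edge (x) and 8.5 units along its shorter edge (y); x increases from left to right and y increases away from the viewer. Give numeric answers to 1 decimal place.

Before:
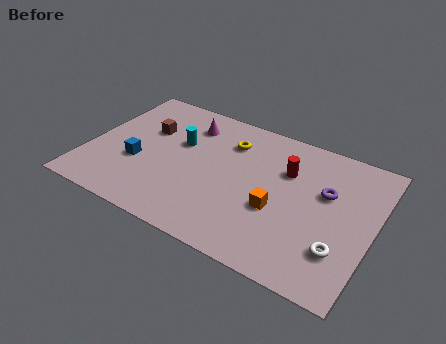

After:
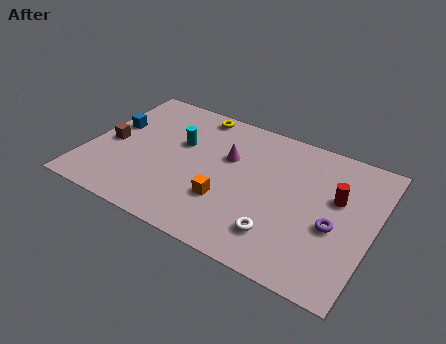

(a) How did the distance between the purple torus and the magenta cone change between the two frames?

-1.3

They were about 6.8 units apart before and 5.5 after — 1.3 units closer together.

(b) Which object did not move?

the cyan cylinder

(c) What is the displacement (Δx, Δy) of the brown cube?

(-1.5, -1.6)

The brown cube was at about (2.5, 5.5) and moved to about (1.0, 3.9).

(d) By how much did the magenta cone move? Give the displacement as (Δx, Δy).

(2.1, -1.3)

The magenta cone was at about (4.3, 6.7) and moved to about (6.4, 5.4).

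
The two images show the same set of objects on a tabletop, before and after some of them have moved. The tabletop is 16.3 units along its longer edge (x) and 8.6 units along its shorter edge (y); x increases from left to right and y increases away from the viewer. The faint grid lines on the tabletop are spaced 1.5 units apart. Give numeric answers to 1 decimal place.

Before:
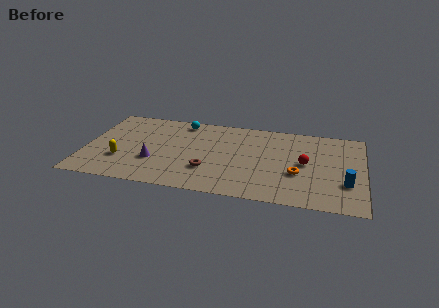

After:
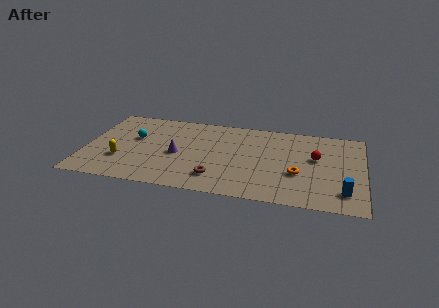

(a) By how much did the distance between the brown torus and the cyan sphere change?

+0.8

The distance was about 5.2 in the first image and 6.0 in the second, so they moved 0.8 units further apart.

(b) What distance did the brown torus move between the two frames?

0.9

From (7.3, 2.6) to (7.8, 1.9), the brown torus covered √(0.5² + 0.7²) ≈ 0.9 units.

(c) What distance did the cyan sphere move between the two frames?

3.5

The cyan sphere was near (5.5, 7.5) before and (2.8, 5.2) after, so it travelled √(2.7² + 2.3²) ≈ 3.5 units.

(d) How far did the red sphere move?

0.9

The red sphere moved from about (12.9, 4.4) to (13.5, 5.1), a distance of √(0.6² + 0.7²) ≈ 0.9.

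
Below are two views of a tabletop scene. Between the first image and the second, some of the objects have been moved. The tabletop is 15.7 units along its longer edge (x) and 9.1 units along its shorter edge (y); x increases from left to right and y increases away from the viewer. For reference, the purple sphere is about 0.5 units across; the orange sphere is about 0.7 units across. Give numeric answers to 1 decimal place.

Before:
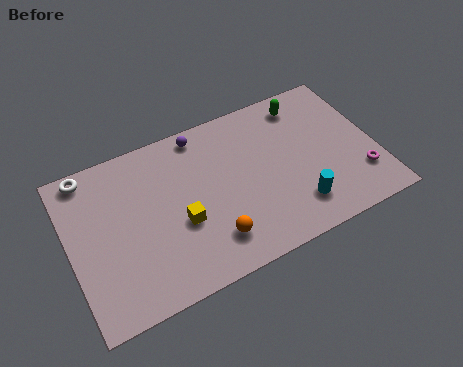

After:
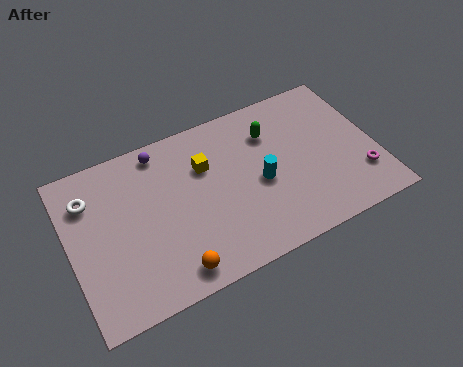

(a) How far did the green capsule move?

2.1

From (12.5, 7.7) to (10.6, 6.7), the green capsule covered √(1.9² + 1.0²) ≈ 2.1 units.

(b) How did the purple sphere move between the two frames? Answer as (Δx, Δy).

(-2.1, -0.1)

From the two frames, the purple sphere sits at roughly (7.1, 8.1) before and (5.0, 8.0) after.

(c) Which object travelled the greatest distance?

the yellow cube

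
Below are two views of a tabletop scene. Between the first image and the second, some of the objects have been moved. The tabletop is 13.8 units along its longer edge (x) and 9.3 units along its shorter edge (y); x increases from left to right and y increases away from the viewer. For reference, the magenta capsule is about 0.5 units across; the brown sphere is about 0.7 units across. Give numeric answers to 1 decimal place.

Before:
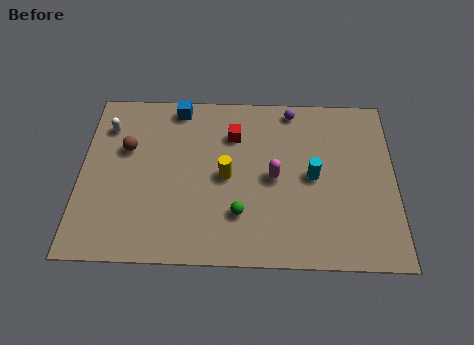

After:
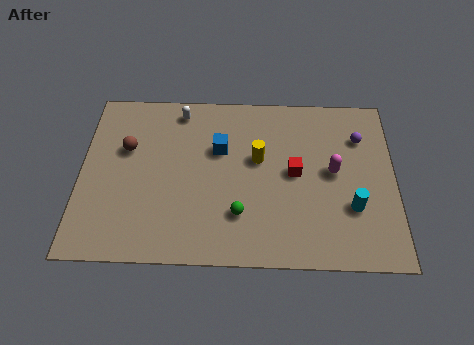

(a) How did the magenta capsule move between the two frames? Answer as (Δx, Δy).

(2.6, 0.4)

From the two frames, the magenta capsule sits at roughly (8.5, 4.5) before and (11.1, 4.9) after.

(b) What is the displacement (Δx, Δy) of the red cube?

(2.7, -2.0)

The red cube was at about (6.7, 6.8) and moved to about (9.4, 4.8).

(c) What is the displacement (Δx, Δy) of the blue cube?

(1.9, -2.3)

From the two frames, the blue cube sits at roughly (4.2, 8.3) before and (6.1, 6.0) after.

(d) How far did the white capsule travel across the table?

3.4

From (1.1, 7.1) to (4.3, 8.1), the white capsule covered √(3.2² + 1.0²) ≈ 3.4 units.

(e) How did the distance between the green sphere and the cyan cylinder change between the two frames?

+1.1

They were about 3.8 units apart before and 4.9 after — 1.1 units further apart.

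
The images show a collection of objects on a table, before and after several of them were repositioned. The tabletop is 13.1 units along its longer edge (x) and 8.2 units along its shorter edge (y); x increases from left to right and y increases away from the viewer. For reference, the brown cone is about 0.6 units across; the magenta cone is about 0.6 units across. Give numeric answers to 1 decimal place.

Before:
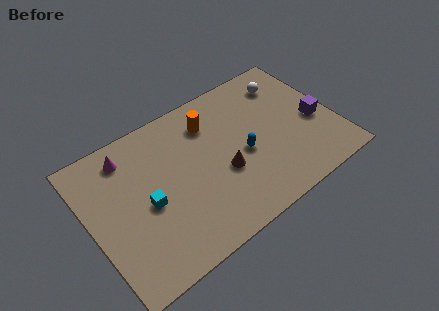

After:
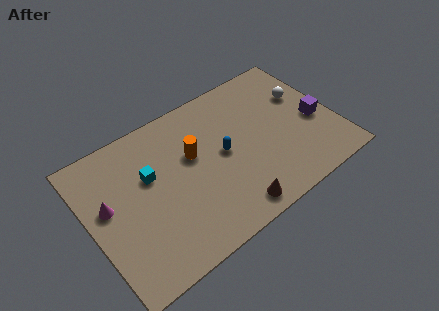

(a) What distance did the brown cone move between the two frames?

2.2

From (6.9, 3.2) to (6.9, 1.0), the brown cone covered √(0.0² + 2.2²) ≈ 2.2 units.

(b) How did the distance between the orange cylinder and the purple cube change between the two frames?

+0.7

Before: roughly 6.0 units apart; after: 6.7. That's 0.7 units further apart.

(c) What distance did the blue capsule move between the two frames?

1.2

From (8.1, 3.6) to (7.1, 4.2), the blue capsule covered √(1.0² + 0.6²) ≈ 1.2 units.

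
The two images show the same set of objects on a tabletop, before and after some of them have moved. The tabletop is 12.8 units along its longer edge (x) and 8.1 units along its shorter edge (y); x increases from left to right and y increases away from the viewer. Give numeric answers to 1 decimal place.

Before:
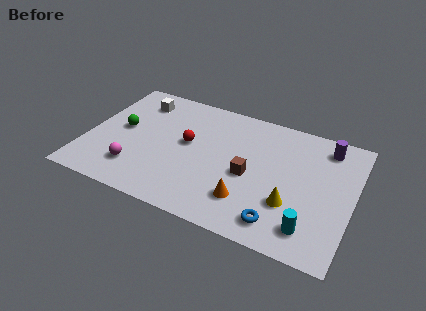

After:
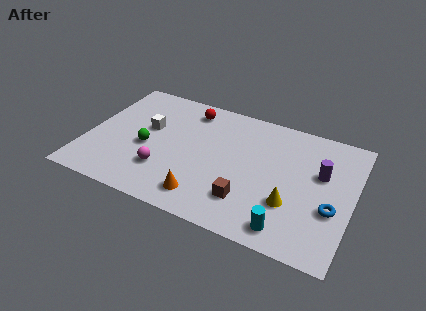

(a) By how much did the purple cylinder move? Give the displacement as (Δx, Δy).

(-0.1, -1.8)

From the two frames, the purple cylinder sits at roughly (11.3, 6.8) before and (11.2, 5.0) after.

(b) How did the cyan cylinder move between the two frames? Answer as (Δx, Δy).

(-1.0, -0.4)

From the two frames, the cyan cylinder sits at roughly (11.0, 1.5) before and (10.0, 1.1) after.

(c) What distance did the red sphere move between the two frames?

2.3

The red sphere was near (4.8, 4.5) before and (4.6, 6.8) after, so it travelled √(0.2² + 2.3²) ≈ 2.3 units.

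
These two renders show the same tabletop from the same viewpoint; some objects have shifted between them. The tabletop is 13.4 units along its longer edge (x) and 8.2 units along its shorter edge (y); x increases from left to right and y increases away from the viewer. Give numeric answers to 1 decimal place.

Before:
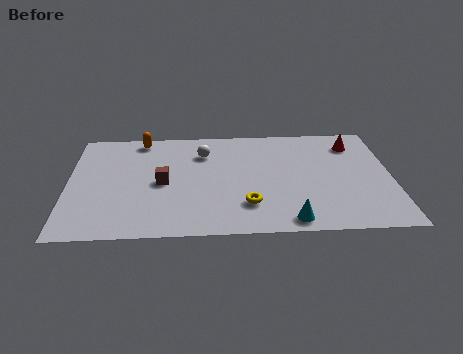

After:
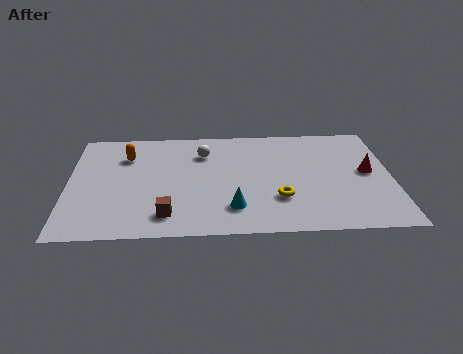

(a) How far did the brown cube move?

2.4

The brown cube was near (3.9, 3.9) before and (4.1, 1.5) after, so it travelled √(0.2² + 2.4²) ≈ 2.4 units.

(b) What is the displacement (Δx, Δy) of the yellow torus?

(1.3, 0.4)

The yellow torus started near (7.4, 2.1) and ended near (8.7, 2.5).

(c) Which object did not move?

the white sphere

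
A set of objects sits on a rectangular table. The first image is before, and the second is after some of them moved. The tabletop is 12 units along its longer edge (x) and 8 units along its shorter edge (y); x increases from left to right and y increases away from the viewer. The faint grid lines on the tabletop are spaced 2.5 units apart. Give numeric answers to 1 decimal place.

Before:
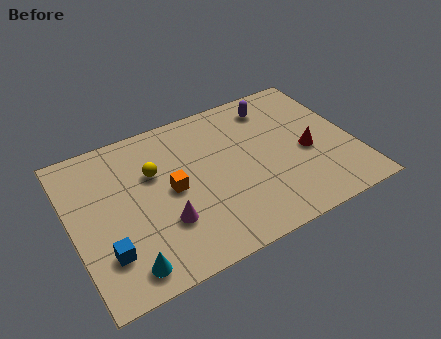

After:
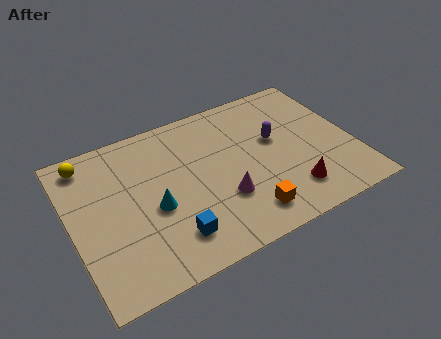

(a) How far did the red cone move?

2.1

The red cone moved from about (10.0, 3.5) to (9.0, 1.7), a distance of √(1.0² + 1.8²) ≈ 2.1.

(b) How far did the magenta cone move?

2.5

The magenta cone was near (3.7, 2.5) before and (6.2, 2.6) after, so it travelled √(2.5² + 0.1²) ≈ 2.5 units.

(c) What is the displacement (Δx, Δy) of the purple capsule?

(-0.2, -1.9)

The purple capsule started near (9.0, 6.6) and ended near (8.8, 4.7).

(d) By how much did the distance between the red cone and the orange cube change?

-3.8

Before: roughly 5.8 units apart; after: 2.0. That's 3.8 units closer together.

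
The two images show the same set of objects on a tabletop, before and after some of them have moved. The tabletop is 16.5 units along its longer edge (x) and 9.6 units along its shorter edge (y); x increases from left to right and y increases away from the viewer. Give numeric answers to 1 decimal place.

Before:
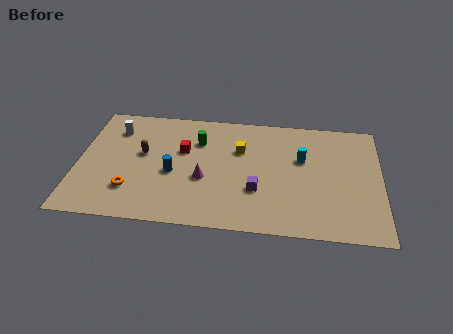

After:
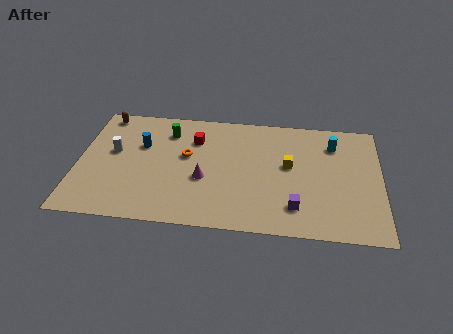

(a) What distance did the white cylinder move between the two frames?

1.9

The white cylinder moved from about (1.9, 7.4) to (1.9, 5.5), a distance of √(0.0² + 1.9²) ≈ 1.9.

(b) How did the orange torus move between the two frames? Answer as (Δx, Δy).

(2.9, 3.1)

From the two frames, the orange torus sits at roughly (3.0, 2.5) before and (5.9, 5.6) after.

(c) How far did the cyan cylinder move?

2.2

From (12.2, 6.0) to (13.9, 7.4), the cyan cylinder covered √(1.7² + 1.4²) ≈ 2.2 units.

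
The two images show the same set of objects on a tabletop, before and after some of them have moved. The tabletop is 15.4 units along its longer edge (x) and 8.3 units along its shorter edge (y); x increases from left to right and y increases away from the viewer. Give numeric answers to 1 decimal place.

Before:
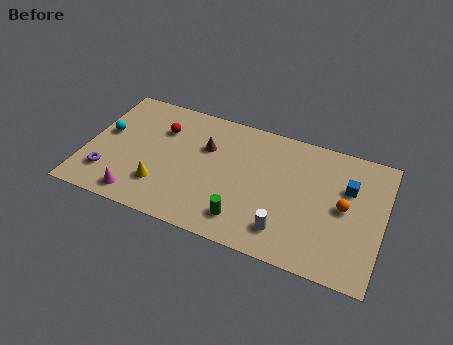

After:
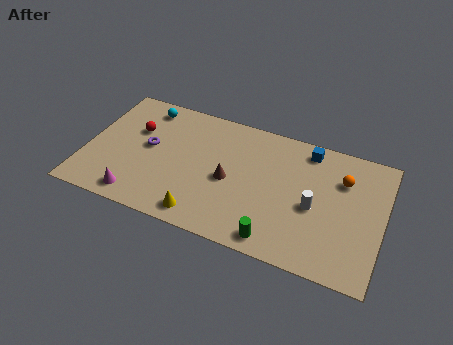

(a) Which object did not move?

the magenta cone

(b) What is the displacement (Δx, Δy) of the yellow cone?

(2.3, -1.1)

The yellow cone was at about (4.1, 2.2) and moved to about (6.4, 1.1).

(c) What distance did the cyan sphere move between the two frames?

3.0

The cyan sphere was near (0.9, 4.7) before and (2.7, 7.1) after, so it travelled √(1.8² + 2.4²) ≈ 3.0 units.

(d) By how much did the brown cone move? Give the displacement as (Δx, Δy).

(1.4, -1.7)

The brown cone started near (6.1, 5.5) and ended near (7.5, 3.8).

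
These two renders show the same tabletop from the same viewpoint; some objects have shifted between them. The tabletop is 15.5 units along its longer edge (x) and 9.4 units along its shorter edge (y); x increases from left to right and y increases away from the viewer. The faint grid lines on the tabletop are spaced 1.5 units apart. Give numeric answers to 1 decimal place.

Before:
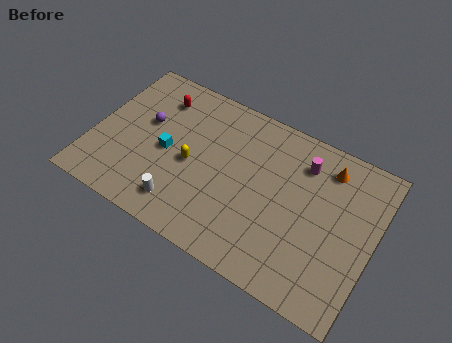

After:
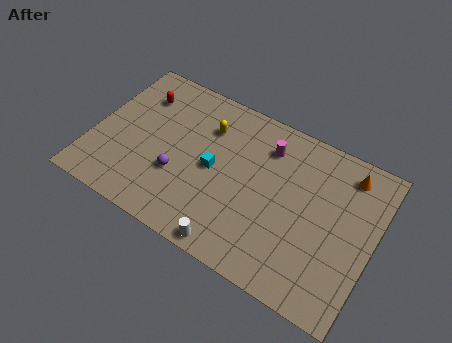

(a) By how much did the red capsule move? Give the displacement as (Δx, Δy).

(-1.0, -0.3)

From the two frames, the red capsule sits at roughly (3.1, 7.4) before and (2.1, 7.1) after.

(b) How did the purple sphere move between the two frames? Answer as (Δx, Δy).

(2.2, -2.3)

The purple sphere was at about (2.7, 5.6) and moved to about (4.9, 3.3).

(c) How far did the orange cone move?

1.1

From (12.6, 7.7) to (13.7, 7.9), the orange cone covered √(1.1² + 0.2²) ≈ 1.1 units.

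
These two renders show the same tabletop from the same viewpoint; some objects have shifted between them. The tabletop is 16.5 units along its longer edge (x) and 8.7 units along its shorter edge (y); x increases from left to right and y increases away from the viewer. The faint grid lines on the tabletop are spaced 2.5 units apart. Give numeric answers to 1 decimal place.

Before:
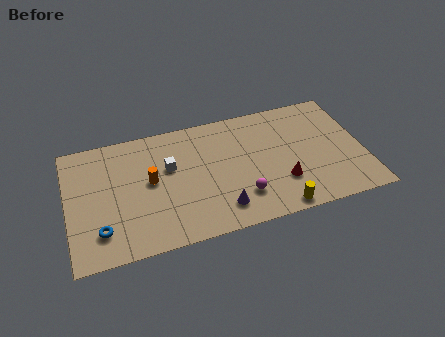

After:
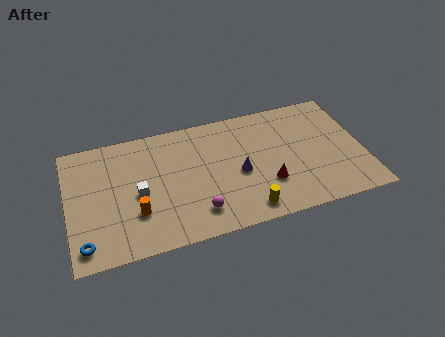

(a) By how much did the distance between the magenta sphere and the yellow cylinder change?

+0.4

They were about 2.4 units apart before and 2.8 after — 0.4 units further apart.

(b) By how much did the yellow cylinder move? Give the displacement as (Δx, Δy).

(-1.7, 0.4)

The yellow cylinder was at about (11.4, 0.8) and moved to about (9.7, 1.2).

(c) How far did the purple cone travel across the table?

2.5

The purple cone moved from about (8.3, 1.7) to (9.5, 3.9), a distance of √(1.2² + 2.2²) ≈ 2.5.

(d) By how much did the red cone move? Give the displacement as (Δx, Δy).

(-0.8, 0.1)

From the two frames, the red cone sits at roughly (11.8, 2.6) before and (11.0, 2.7) after.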